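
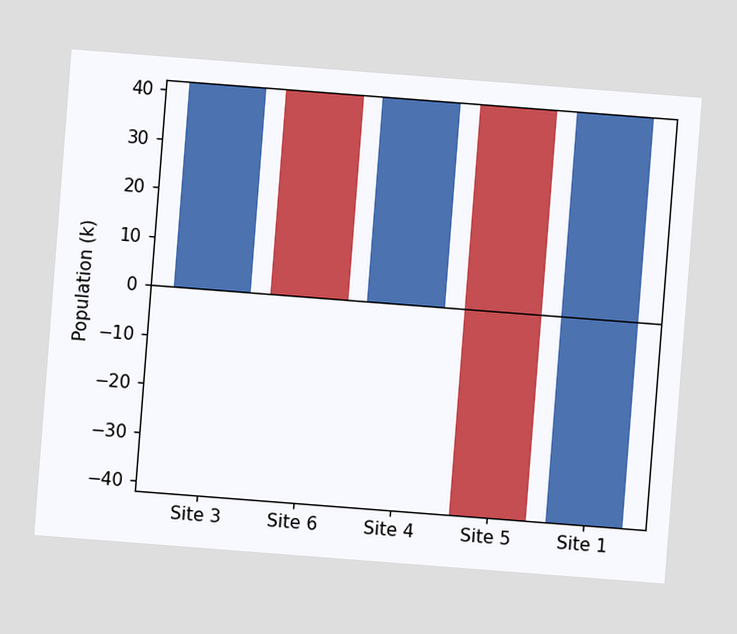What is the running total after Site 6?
The chart is tilted about 4° clockwise. After Site 6 the running total reaches 0k.

0k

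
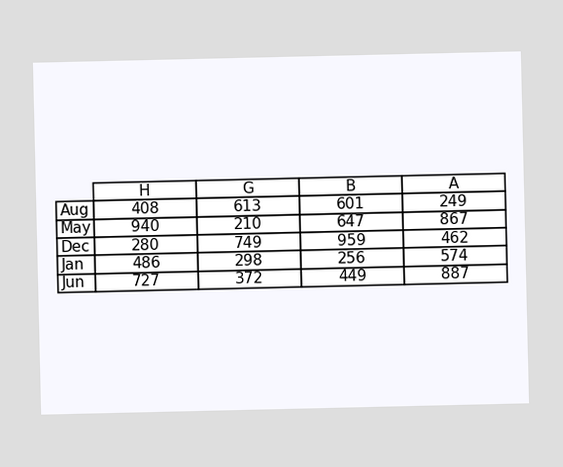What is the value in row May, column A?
867

The (May, A) cell reads 867.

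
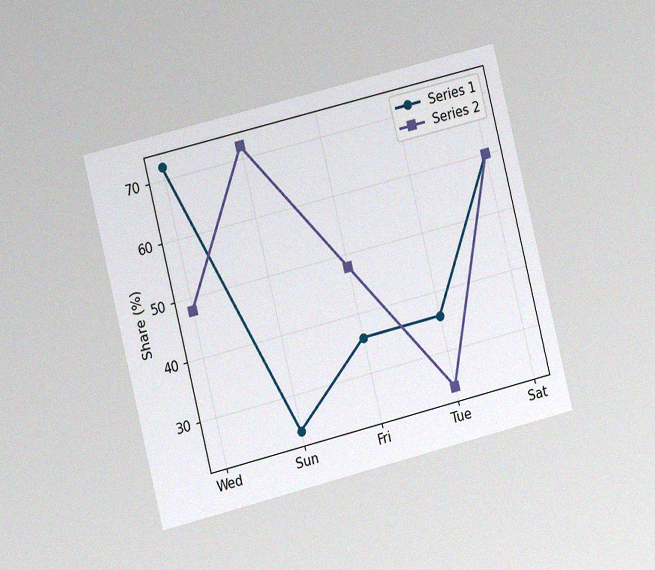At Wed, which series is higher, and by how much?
Series 1, by 24%

The chart is tilted about 14° counter-clockwise and viewed slightly from the left, with some photo noise. At Wed, Series 1 sits above the other line by 24%.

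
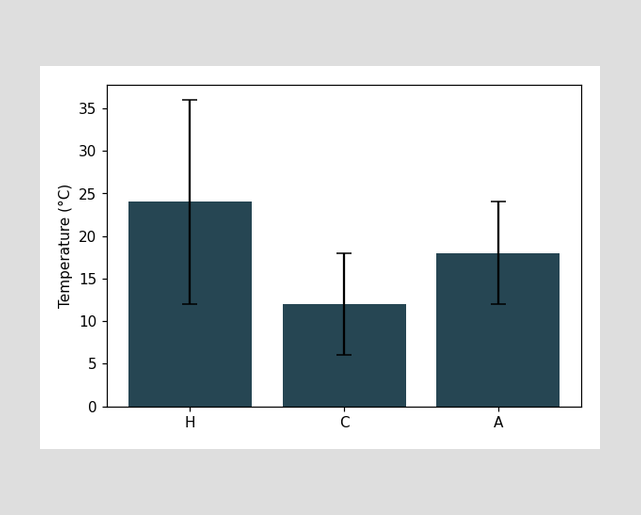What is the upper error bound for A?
The A bar's upper whisker reaches 24°C.

24°C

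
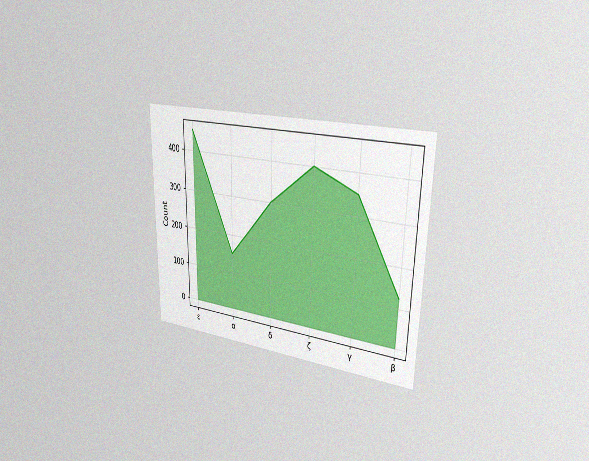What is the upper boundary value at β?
125

The chart is viewed slightly from the right, with some photo noise. At β the upper boundary is at 125.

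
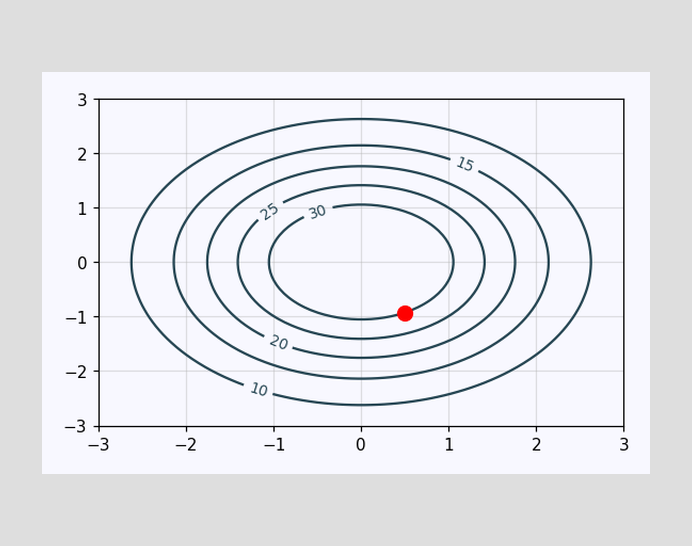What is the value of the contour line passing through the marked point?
The marked point sits on the contour labelled 30.

30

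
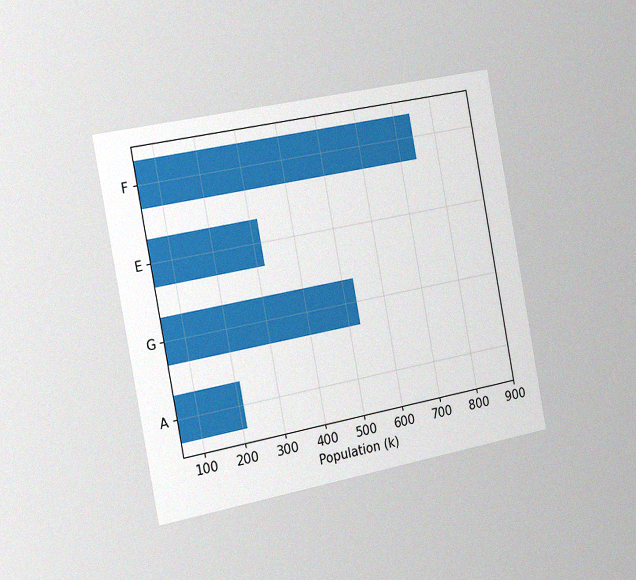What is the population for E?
The chart is tilted about 11° counter-clockwise and viewed slightly from the left, with some photo noise. Reading along the chart's x-axis, the E bar reaches 318k.

318k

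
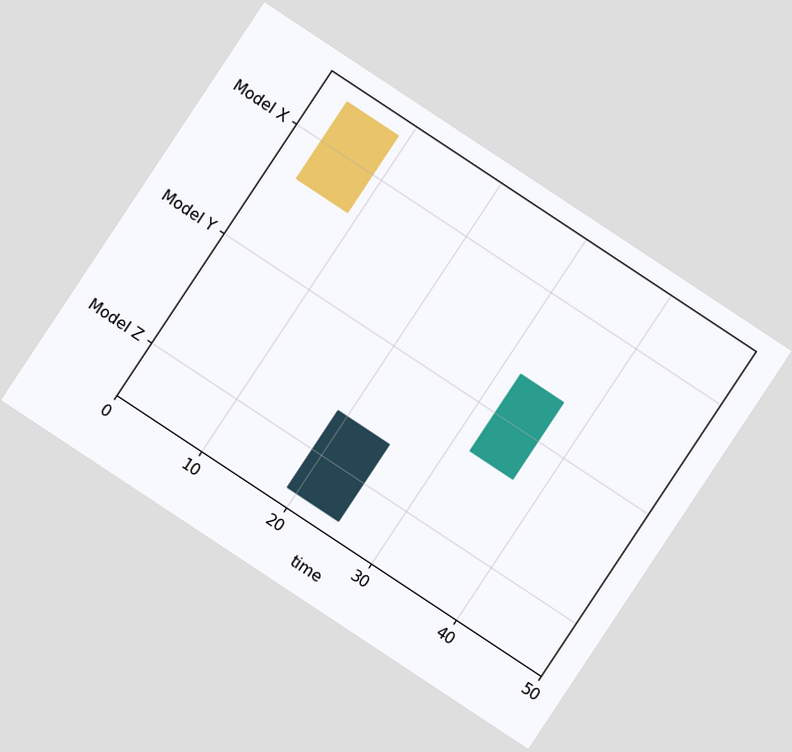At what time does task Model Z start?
The chart is tilted about 33° clockwise. The Model Z bar begins at t=19.

19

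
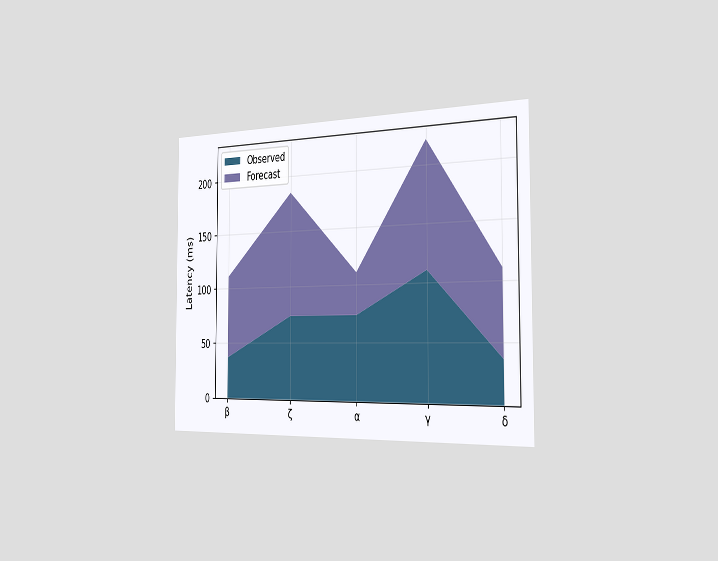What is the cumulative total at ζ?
185ms

The chart is viewed slightly from the right. The stacked total at ζ reaches 185ms.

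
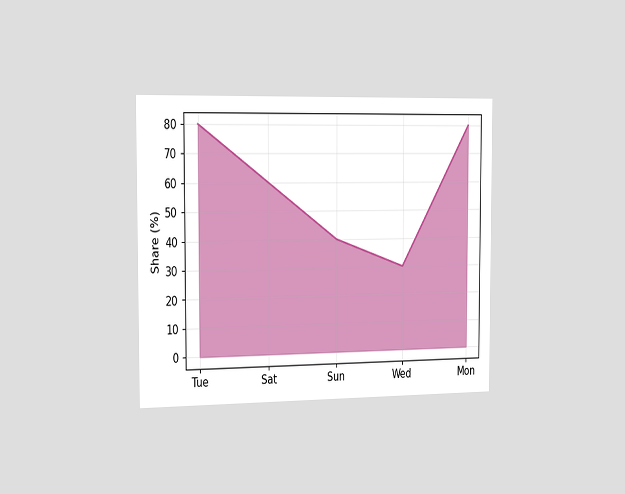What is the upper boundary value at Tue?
The chart is viewed slightly from the left. At Tue the upper boundary is at 80%.

80%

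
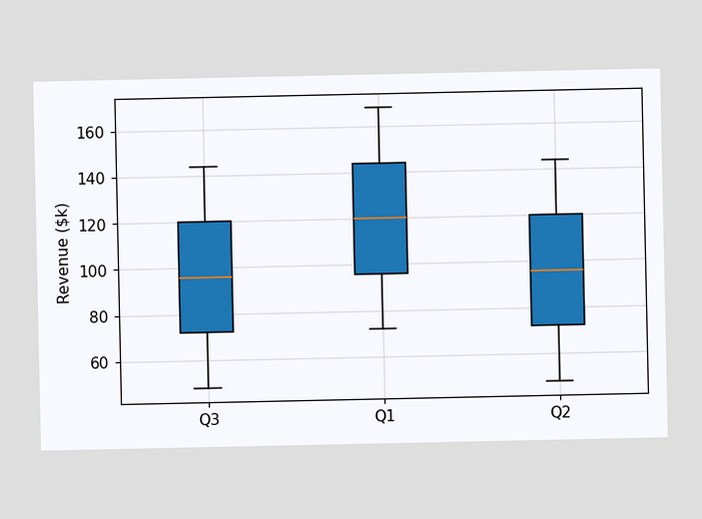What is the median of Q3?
$96k

The median line in the Q3 box sits at $96k.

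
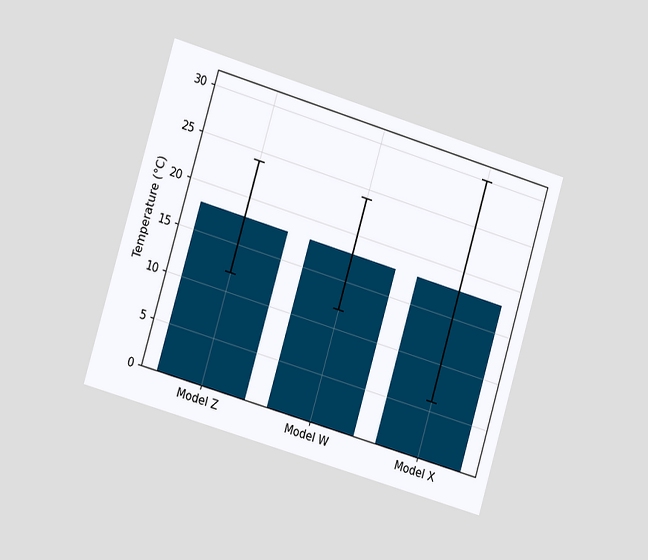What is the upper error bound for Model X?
The chart is tilted about 17° clockwise and viewed slightly from the left. The Model X bar's upper whisker reaches 30°C.

30°C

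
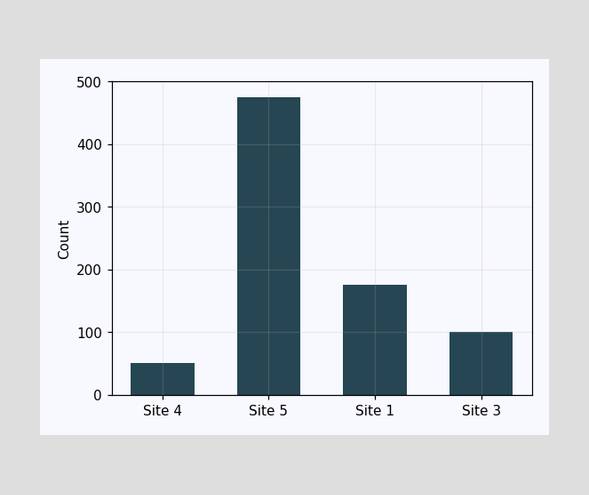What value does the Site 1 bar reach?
Reading along the chart's y-axis, the Site 1 bar reaches 175.

175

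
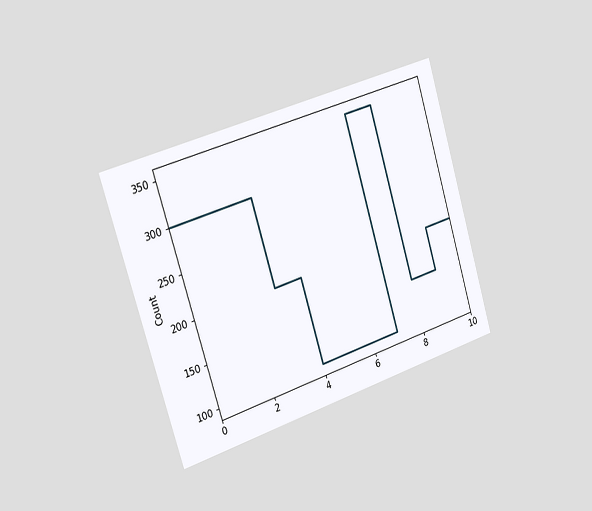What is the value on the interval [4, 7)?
The chart is tilted about 17° counter-clockwise and viewed slightly from the left. On [4, 7) the step sits at 100.

100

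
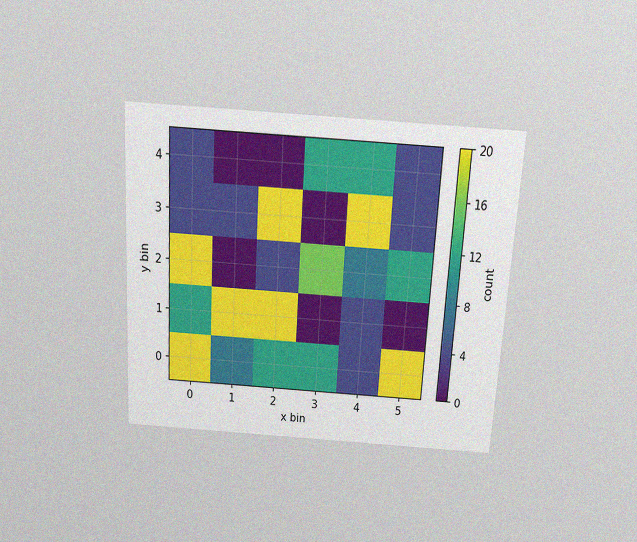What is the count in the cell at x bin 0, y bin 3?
The chart is tilted about 3° clockwise and viewed slightly from above, with some photo noise. Matching the cell (0, 3) against the colorbar gives 4.

4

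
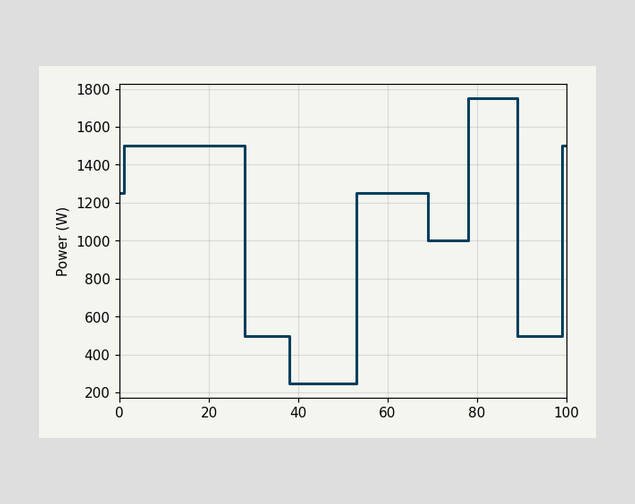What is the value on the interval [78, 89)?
On [78, 89) the step sits at 1750W.

1750W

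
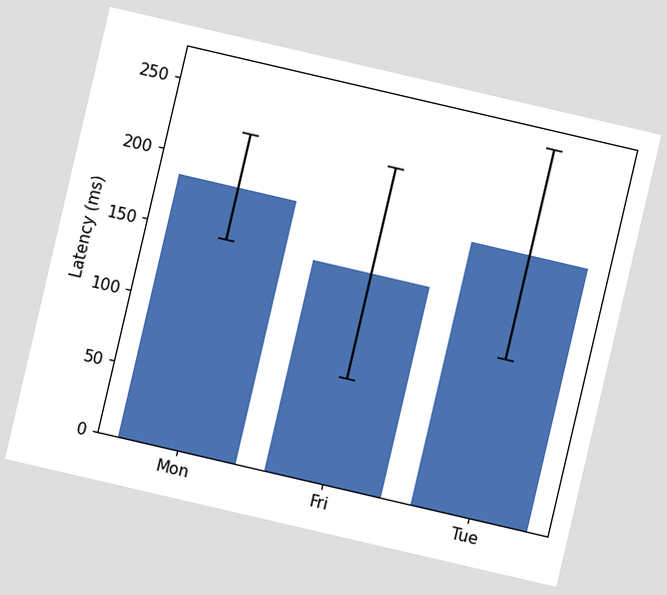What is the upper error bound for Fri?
The chart is tilted about 13° clockwise. The Fri bar's upper whisker reaches 222ms.

222ms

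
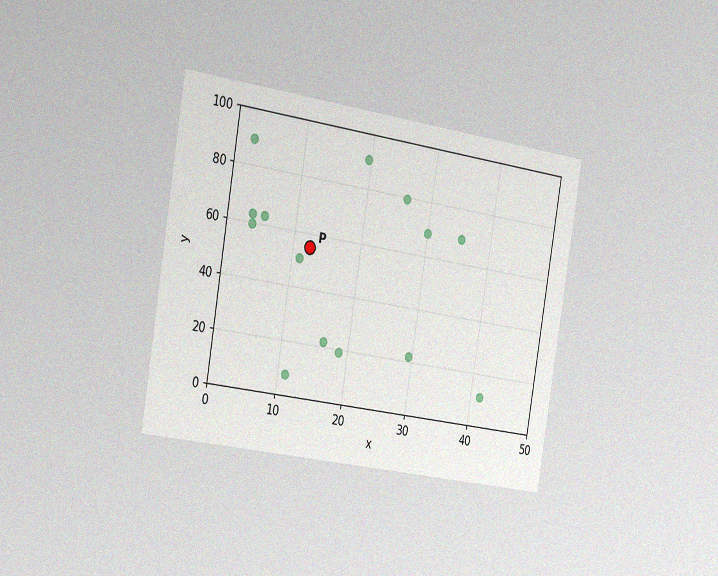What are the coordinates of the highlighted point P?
The chart is tilted about 9° clockwise and viewed slightly from the left, with some photo noise. Following the gridlines from P to each axis, P sits at (12.5, 55).

(12.5, 55)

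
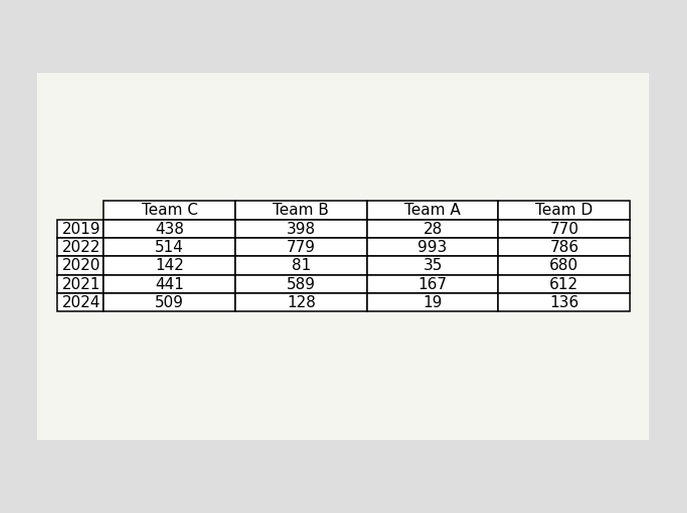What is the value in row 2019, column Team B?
The (2019, Team B) cell reads 398.

398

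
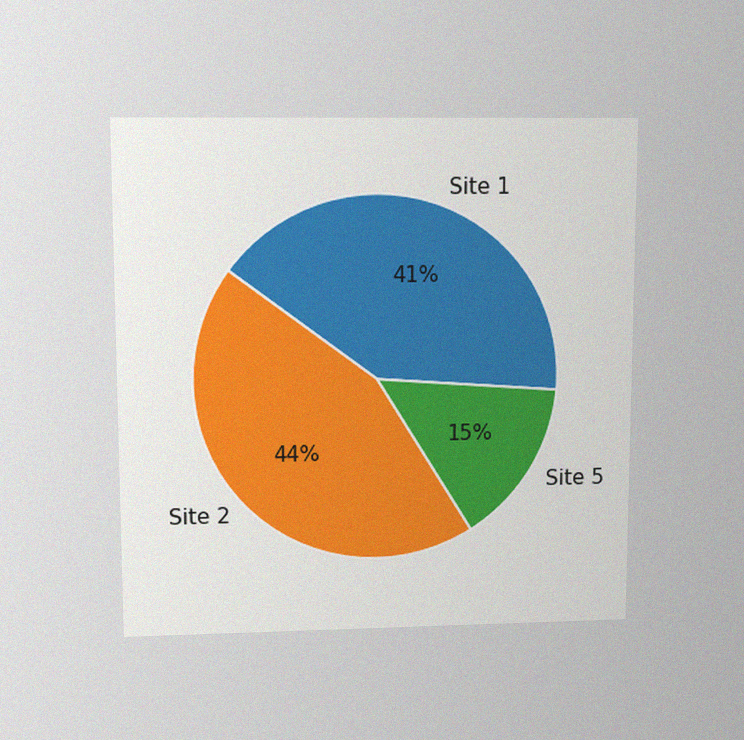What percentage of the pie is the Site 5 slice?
15%

The chart is viewed slightly from above, with some photo noise. The Site 5 slice takes up 15% of the pie.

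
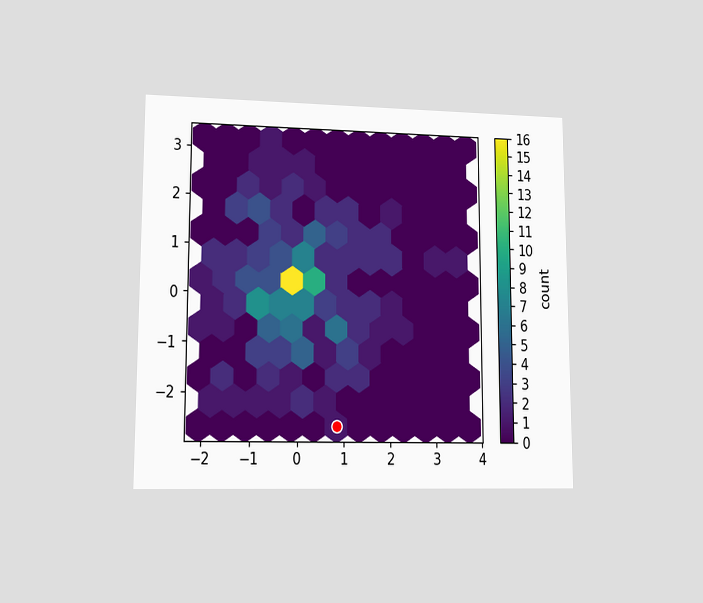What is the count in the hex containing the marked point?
1

The chart is viewed at a slight angle. The marked hex reads 1 on the colorbar.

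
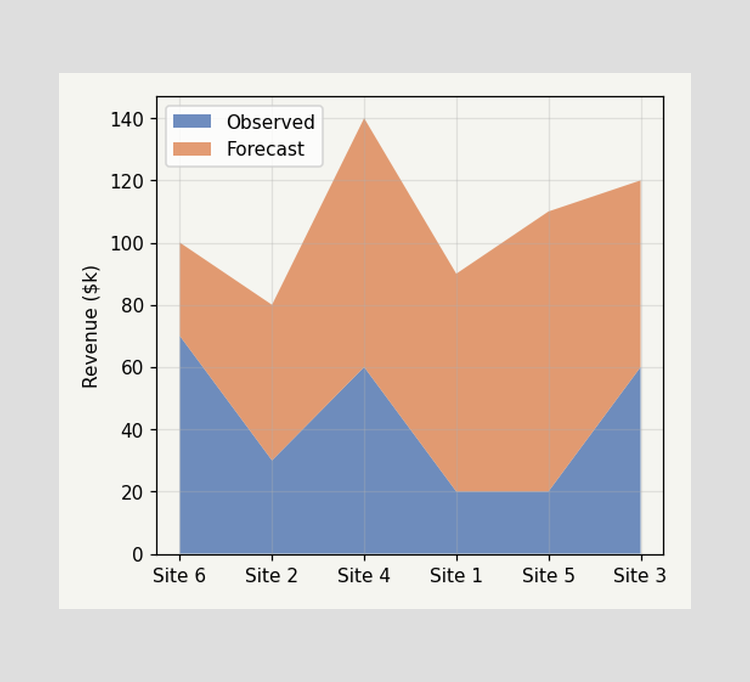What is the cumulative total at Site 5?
The stacked total at Site 5 reaches $110k.

$110k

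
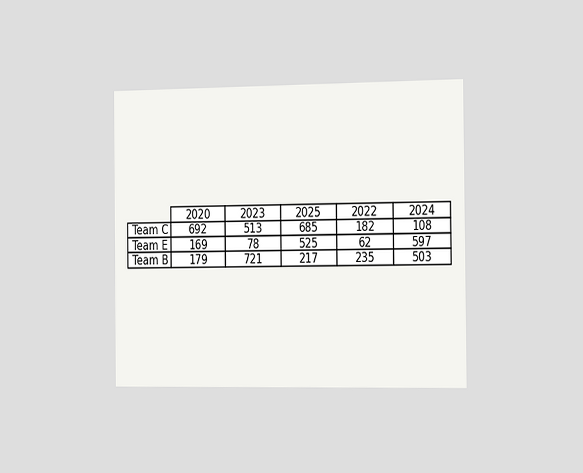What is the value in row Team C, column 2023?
The chart is viewed slightly from the right. The (Team C, 2023) cell reads 513.

513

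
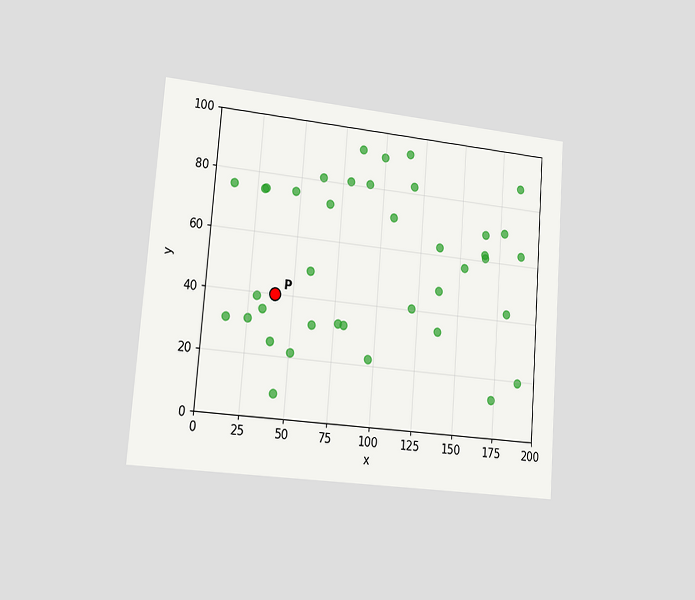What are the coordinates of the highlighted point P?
The chart is tilted about 4° clockwise and viewed slightly from the left. Following the gridlines from P to each axis, P sits at (40, 40).

(40, 40)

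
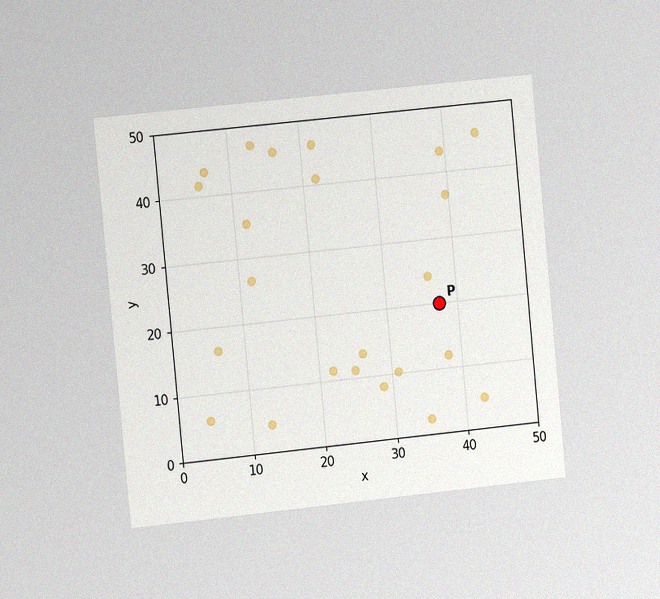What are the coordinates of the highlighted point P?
The chart is tilted about 6° counter-clockwise and viewed slightly from the left, with some photo noise. Following the gridlines from P to each axis, P sits at (37.5, 20).

(37.5, 20)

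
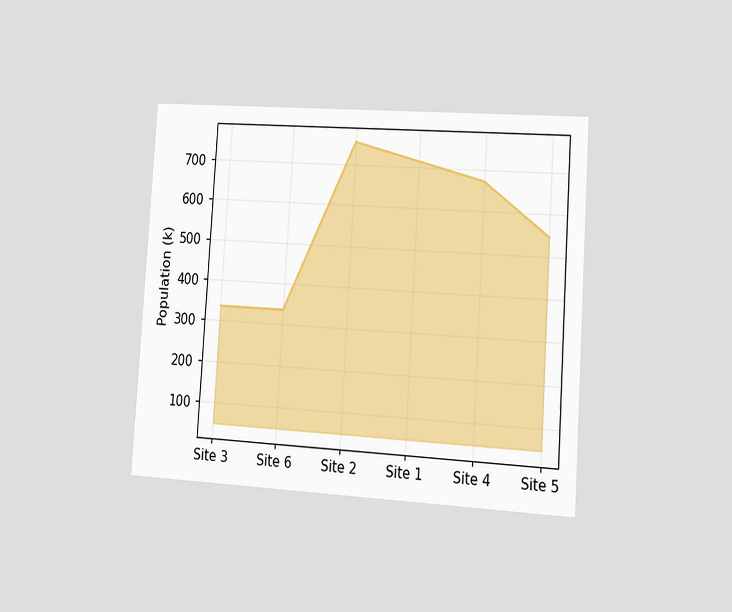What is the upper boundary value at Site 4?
The chart is tilted about 4° clockwise and viewed slightly from the right. At Site 4 the upper boundary is at 672k.

672k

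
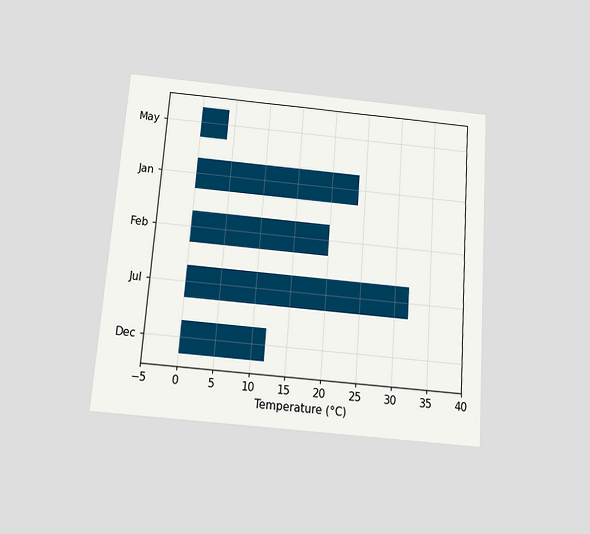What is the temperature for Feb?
20°C

The chart is tilted about 4° clockwise and viewed slightly from below. Reading along the chart's x-axis, the Feb bar reaches 20°C.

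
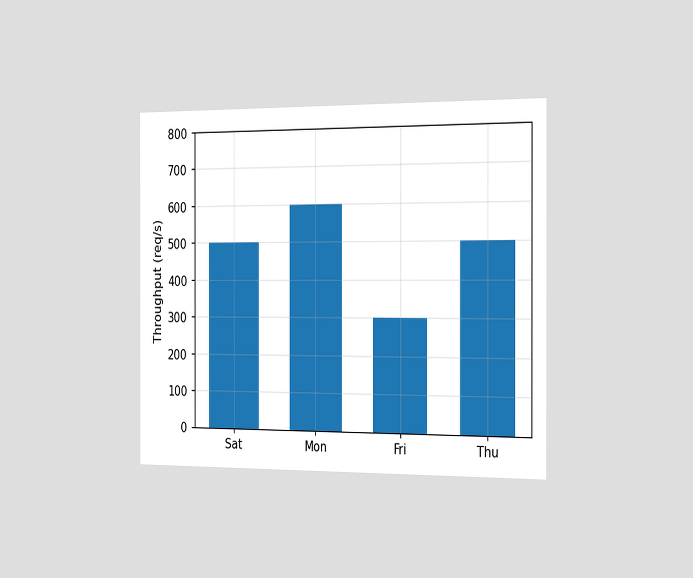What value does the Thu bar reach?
The chart is viewed slightly from the right. Reading along the chart's y-axis, the Thu bar reaches 500req/s.

500req/s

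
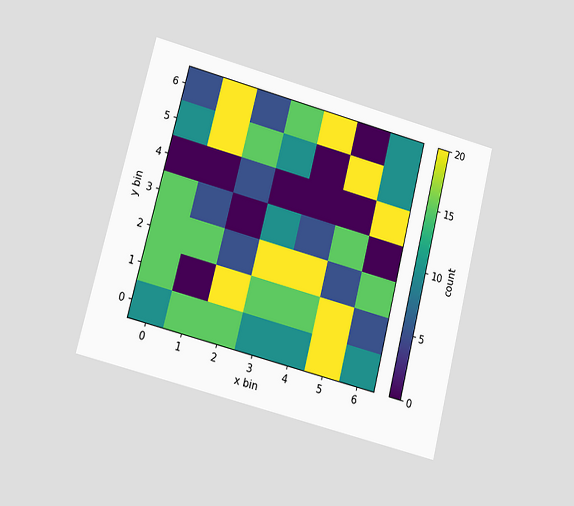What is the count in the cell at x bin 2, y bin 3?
0

The chart is tilted about 14° clockwise and viewed at a slight angle. Matching the cell (2, 3) against the colorbar gives 0.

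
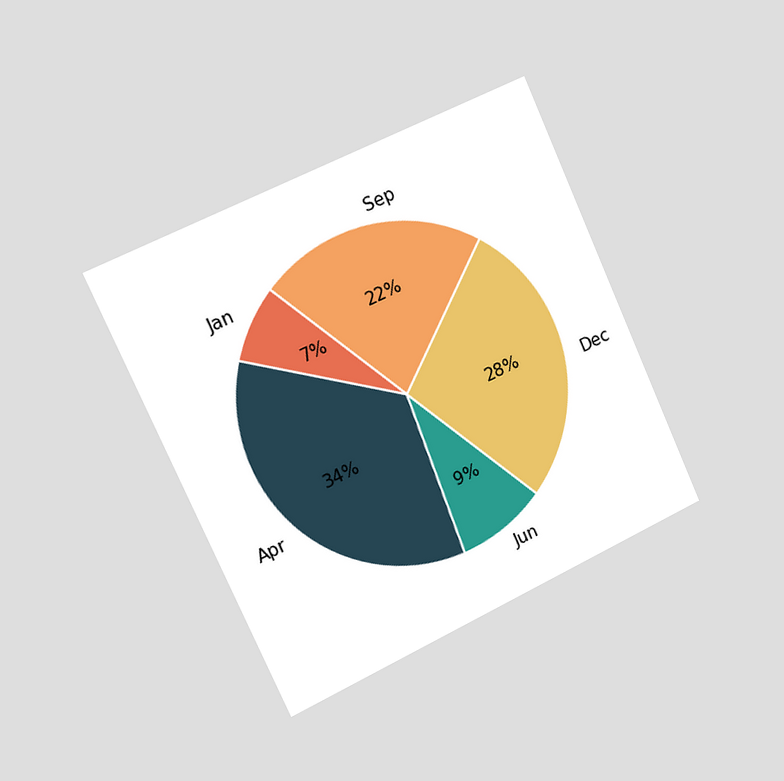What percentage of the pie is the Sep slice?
22%

The chart is tilted about 24° counter-clockwise and viewed slightly from the left. The Sep slice takes up 22% of the pie.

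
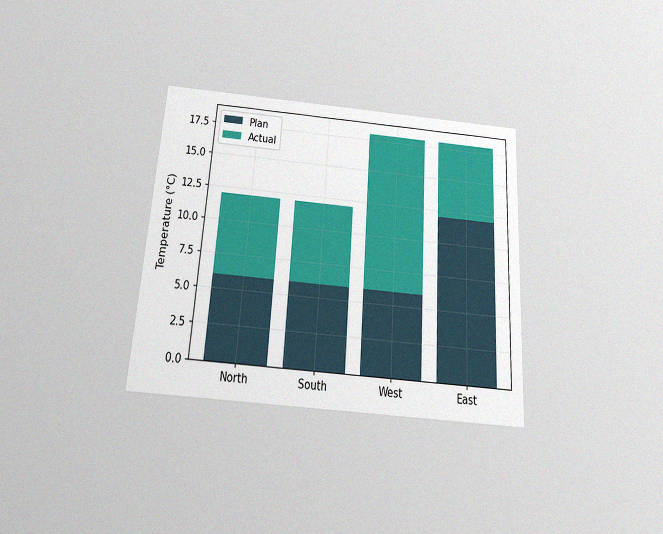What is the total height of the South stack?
The chart is tilted about 4° clockwise and viewed slightly from below, with some photo noise. The South stack's top reaches 12°C on the y-axis.

12°C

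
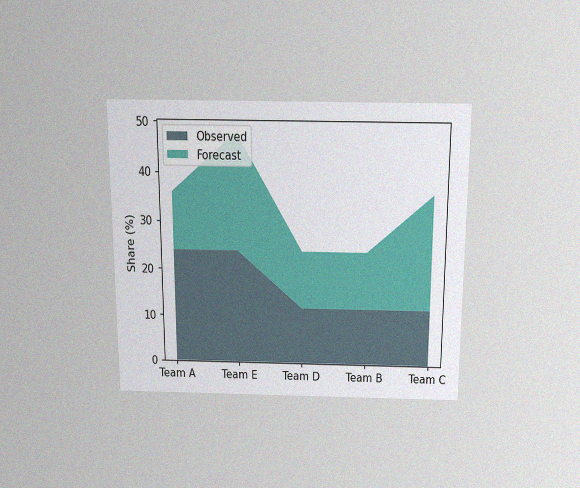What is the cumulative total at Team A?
The chart is viewed slightly from above, with some photo noise. The stacked total at Team A reaches 36%.

36%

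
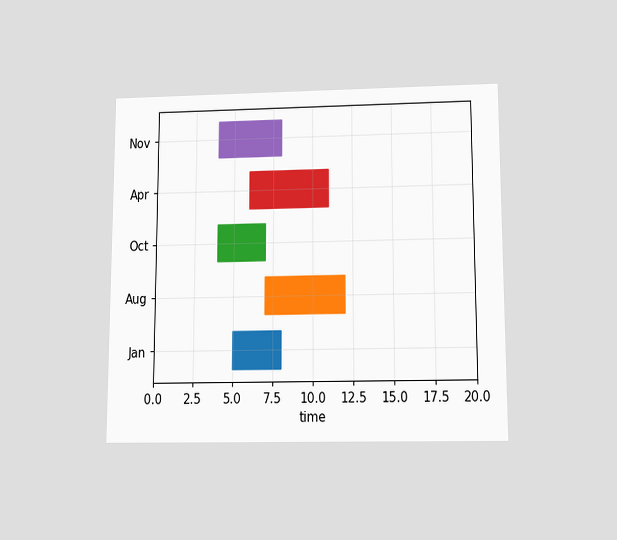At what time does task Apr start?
The chart is viewed slightly from below. The Apr bar begins at t=6.

6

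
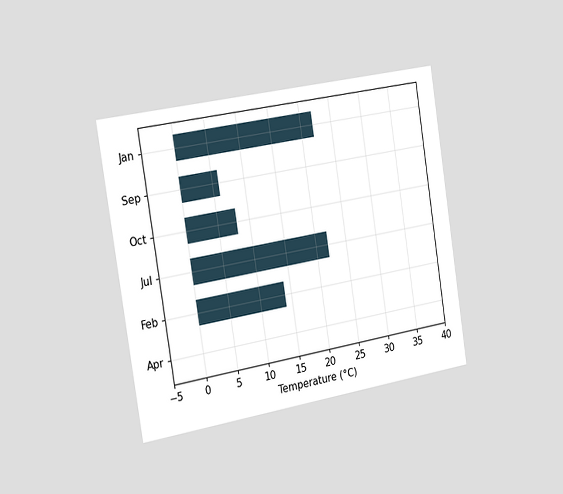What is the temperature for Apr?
0°C

The chart is tilted about 9° counter-clockwise and viewed slightly from the left. Reading along the chart's x-axis, the Apr bar reaches 0°C.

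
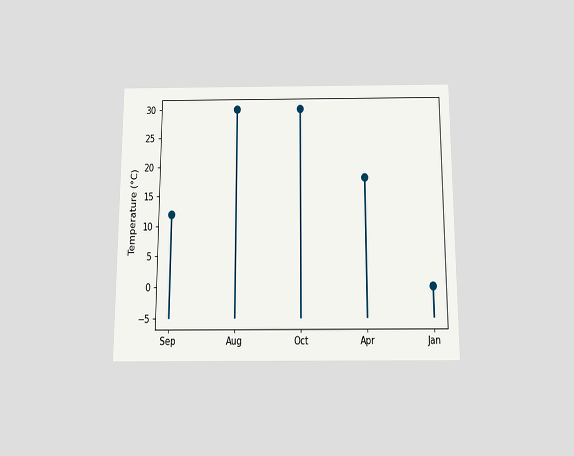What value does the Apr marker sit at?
The chart is viewed slightly from below. The Apr marker sits at 18°C.

18°C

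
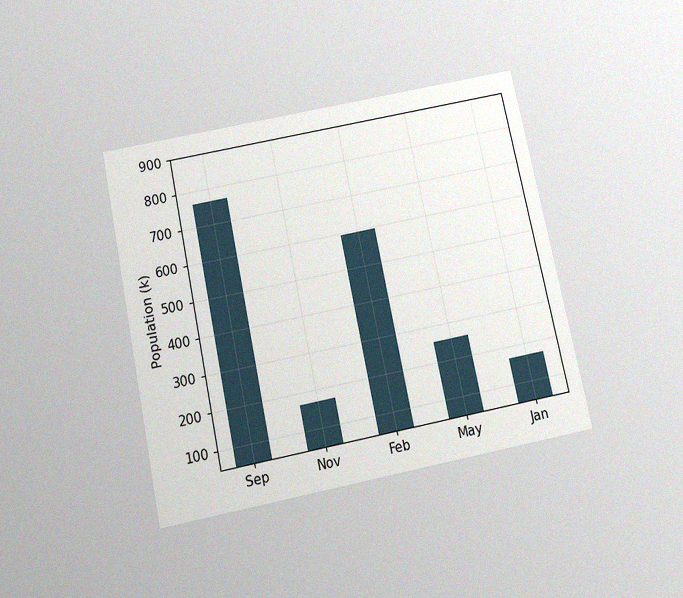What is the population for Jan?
The chart is tilted about 12° counter-clockwise and viewed slightly from below, with some photo noise. Reading along the chart's y-axis, the Jan bar reaches 170k.

170k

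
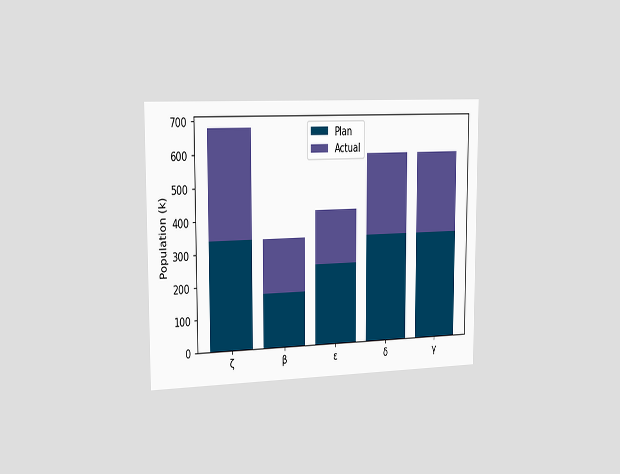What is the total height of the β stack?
The chart is viewed slightly from the left. The β stack's top reaches 340k on the y-axis.

340k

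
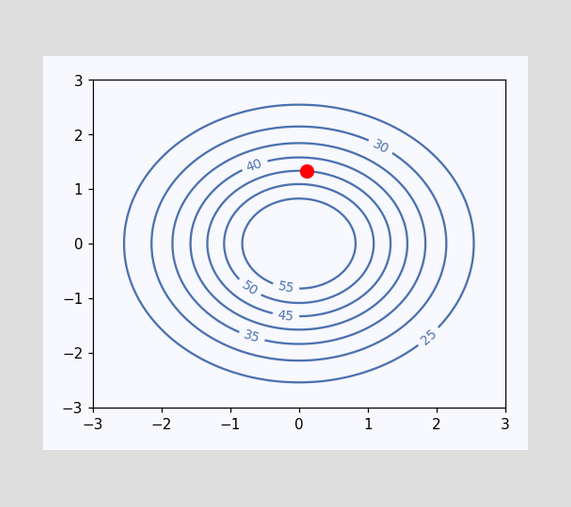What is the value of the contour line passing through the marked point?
45

The marked point sits on the contour labelled 45.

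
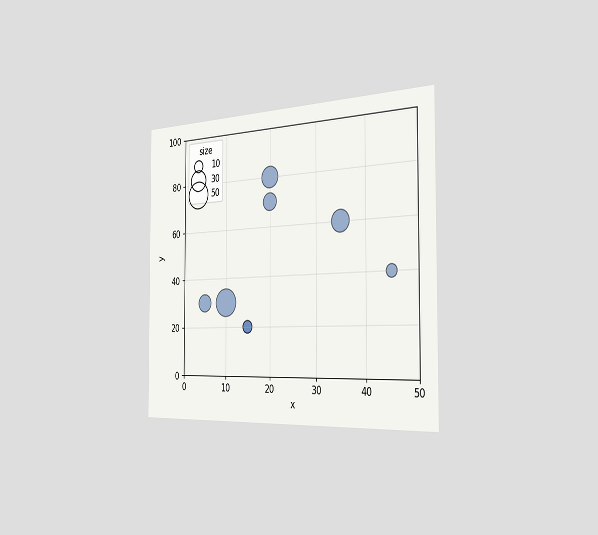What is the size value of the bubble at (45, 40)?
10

The chart is viewed slightly from the right. Matching the bubble at (45, 40) against the size legend gives 10.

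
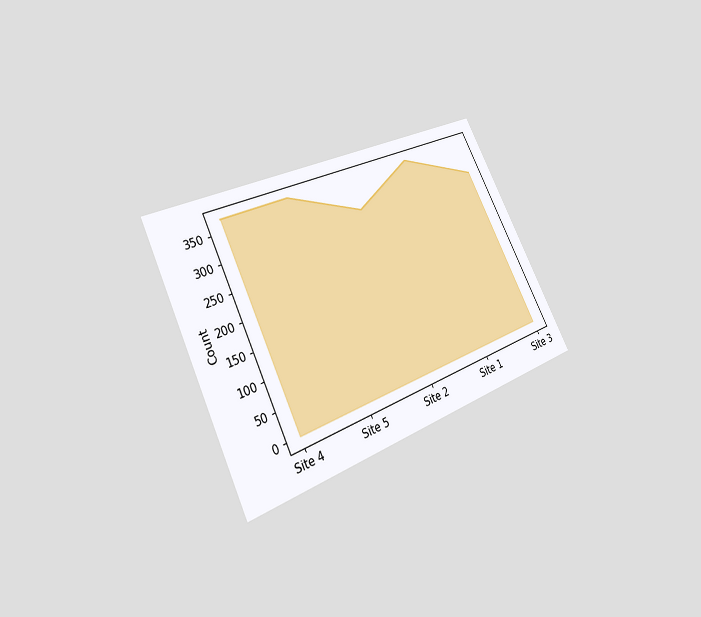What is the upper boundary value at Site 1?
The chart is tilted about 26° counter-clockwise and viewed at a slight angle. At Site 1 the upper boundary is at 372.

372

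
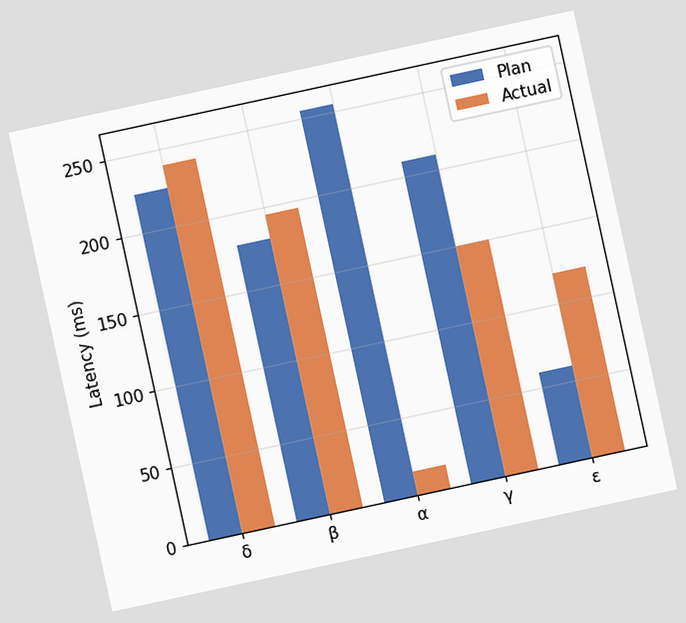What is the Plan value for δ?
225ms

The chart is tilted about 12° counter-clockwise. The Plan bar at δ reaches 225ms on the y-axis.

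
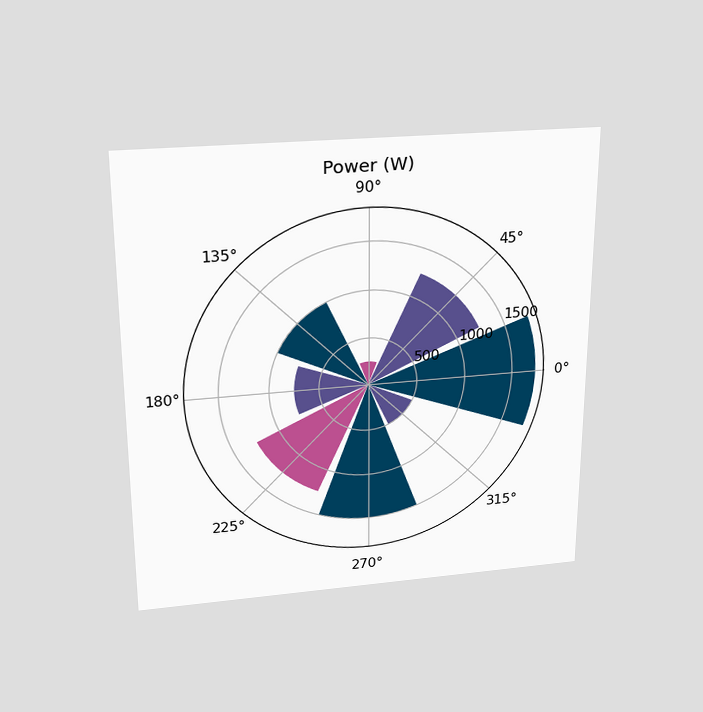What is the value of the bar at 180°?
750W

The chart is viewed slightly from above. The bar at 180° reaches 750W on the radial axis.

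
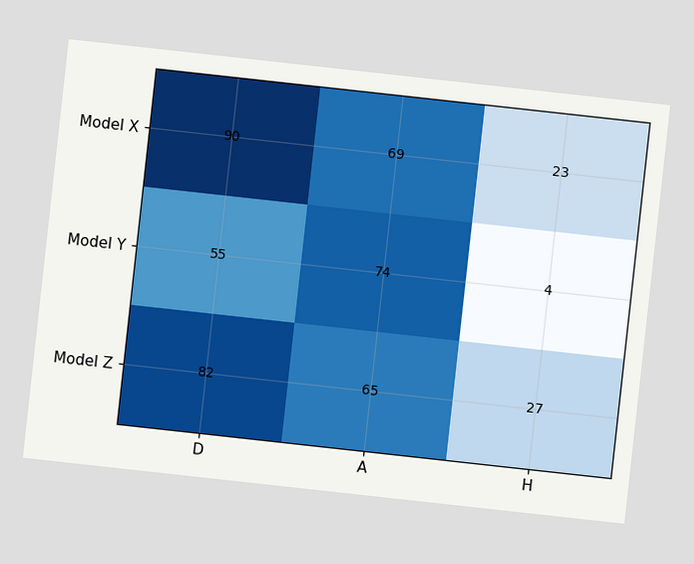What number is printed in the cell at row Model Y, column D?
The chart is tilted about 6° clockwise. The (Model Y, D) cell reads 55.

55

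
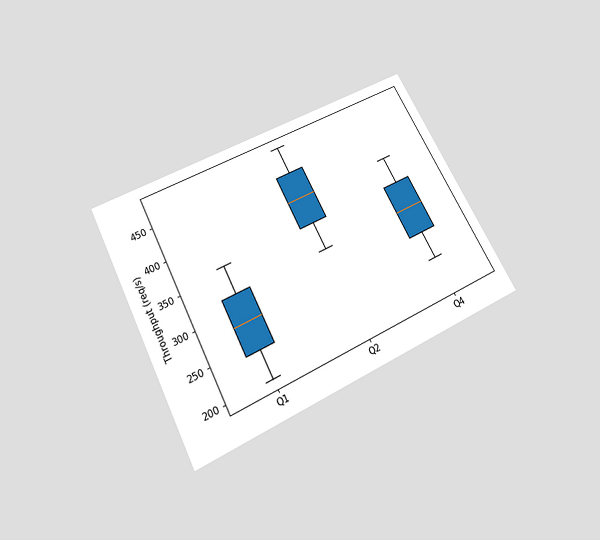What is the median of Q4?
The chart is tilted about 27° counter-clockwise and viewed slightly from below. The median line in the Q4 box sits at 320req/s.

320req/s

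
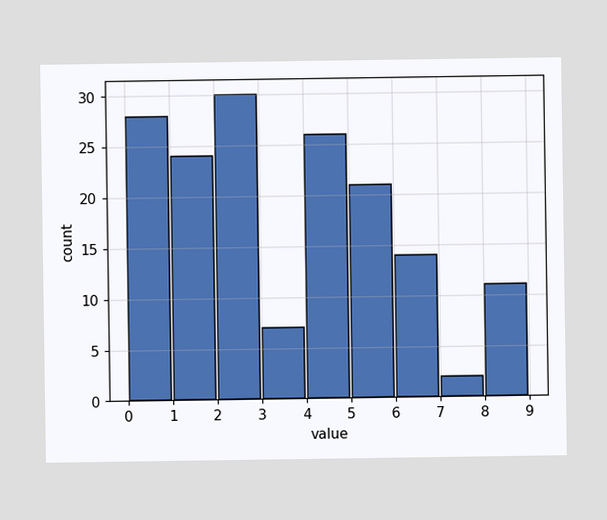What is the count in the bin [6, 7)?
14

The [6, 7) bin has height 14.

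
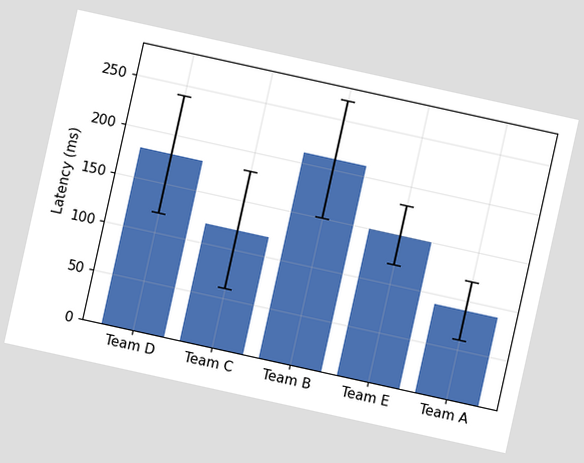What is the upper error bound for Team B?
270ms

The chart is tilted about 12° clockwise. The Team B bar's upper whisker reaches 270ms.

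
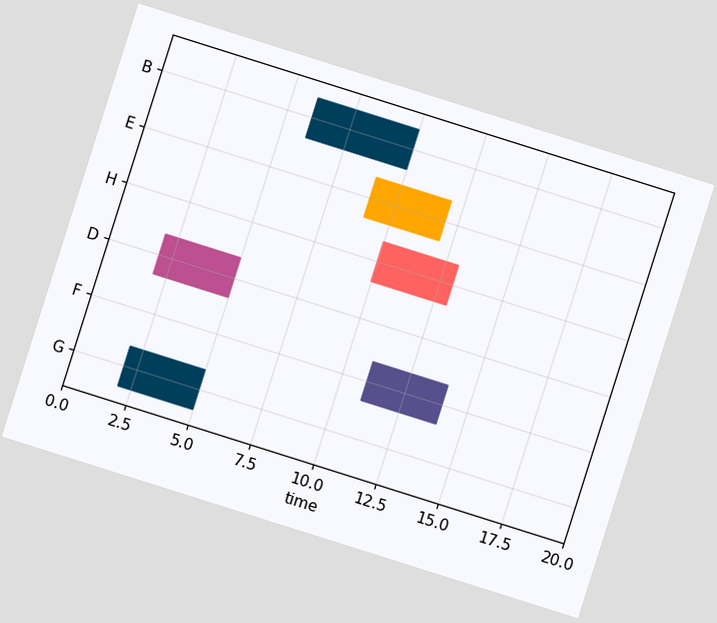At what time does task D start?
2

The chart is tilted about 18° clockwise. The D bar begins at t=2.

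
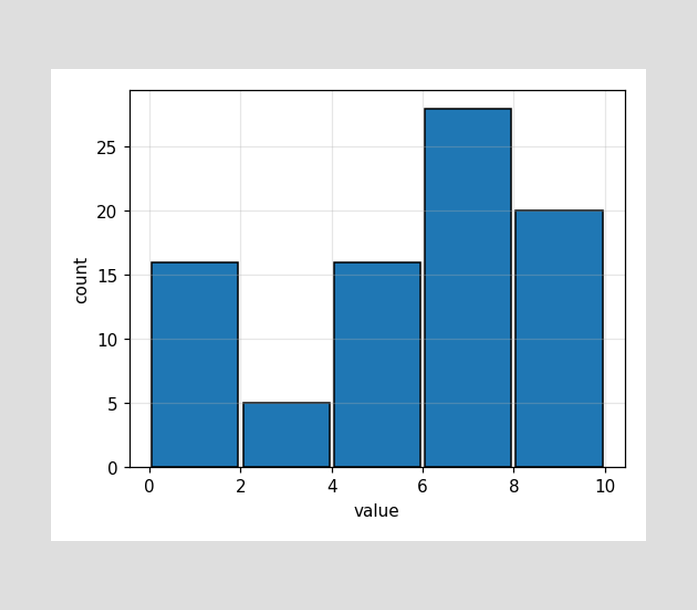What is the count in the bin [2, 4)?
The [2, 4) bin has height 5.

5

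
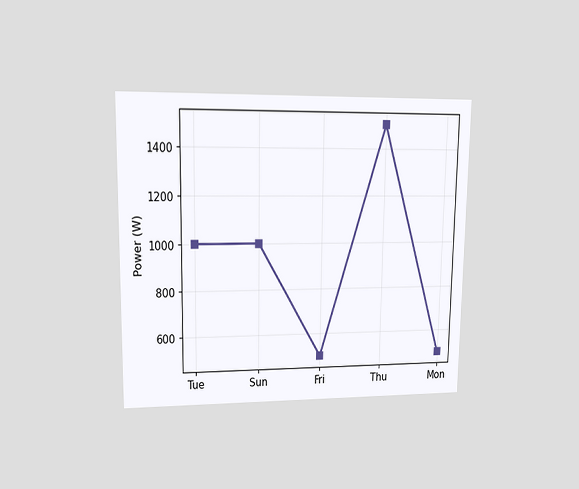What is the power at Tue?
The chart is viewed at a slight angle. At Tue, the line is at 1000W.

1000W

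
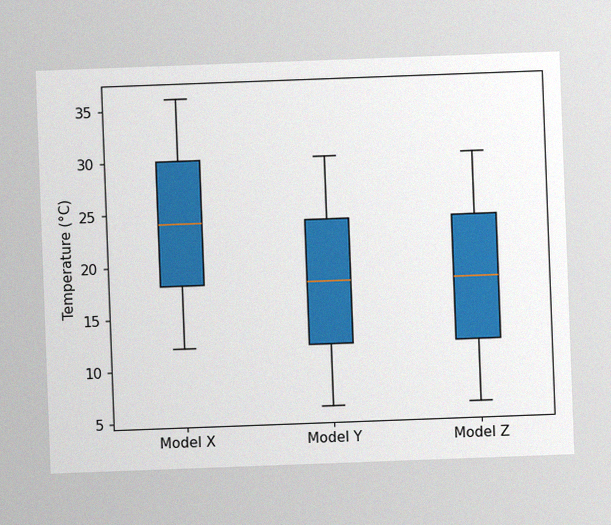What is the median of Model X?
The chart is tilted about 2° counter-clockwise, with some photo noise. The median line in the Model X box sits at 24°C.

24°C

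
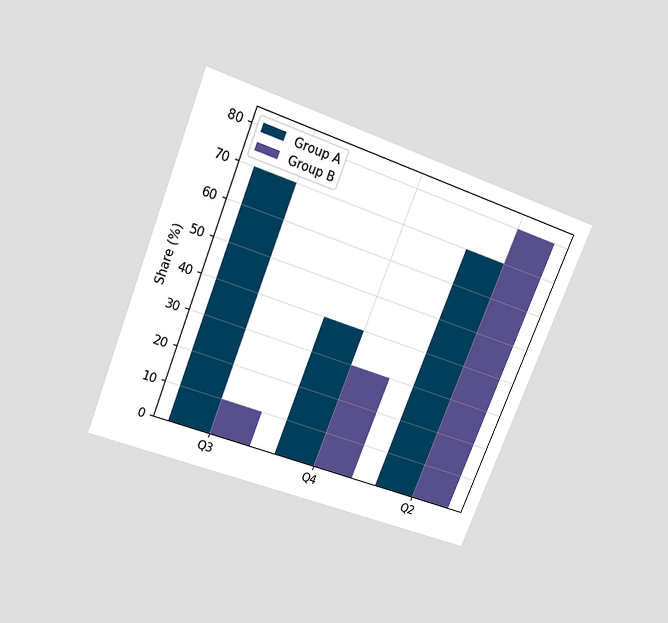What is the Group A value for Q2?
70%

The chart is tilted about 21° clockwise and viewed slightly from above. The Group A bar at Q2 reaches 70% on the y-axis.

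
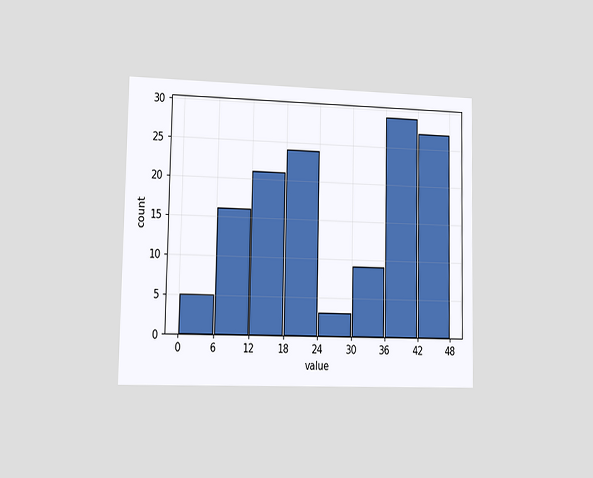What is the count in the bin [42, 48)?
The chart is viewed at a slight angle. The [42, 48) bin has height 27.

27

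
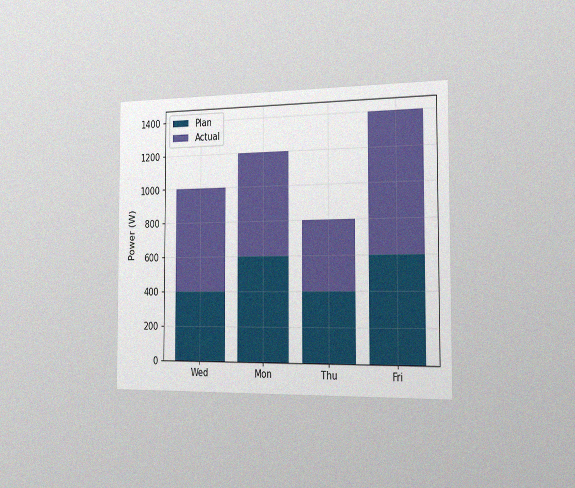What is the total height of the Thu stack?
800W

The chart is viewed slightly from the right, with some photo noise. The Thu stack's top reaches 800W on the y-axis.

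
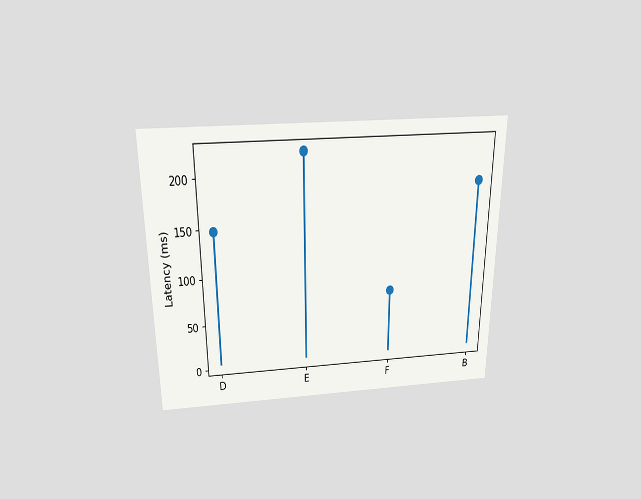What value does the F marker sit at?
The chart is viewed slightly from above. The F marker sits at 74ms.

74ms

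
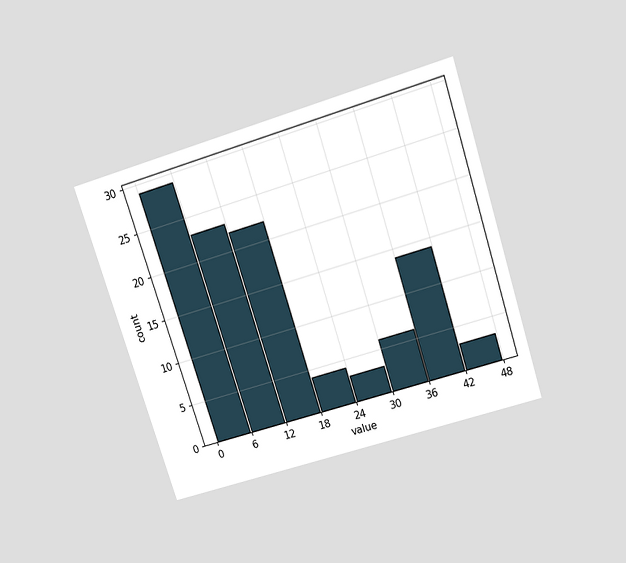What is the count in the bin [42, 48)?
3

The chart is tilted about 18° counter-clockwise and viewed slightly from above. The [42, 48) bin has height 3.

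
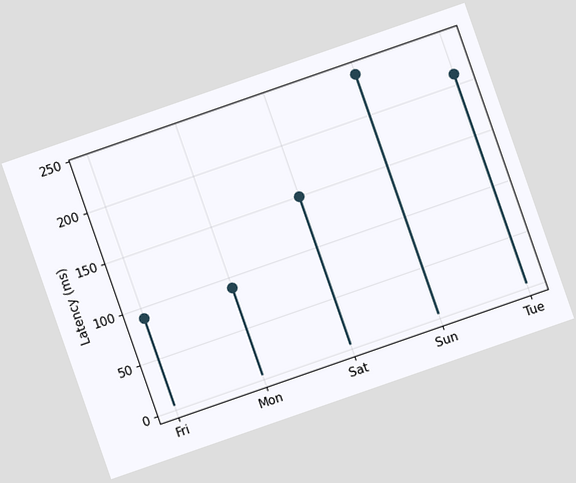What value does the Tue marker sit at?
The chart is tilted about 19° counter-clockwise. The Tue marker sits at 210ms.

210ms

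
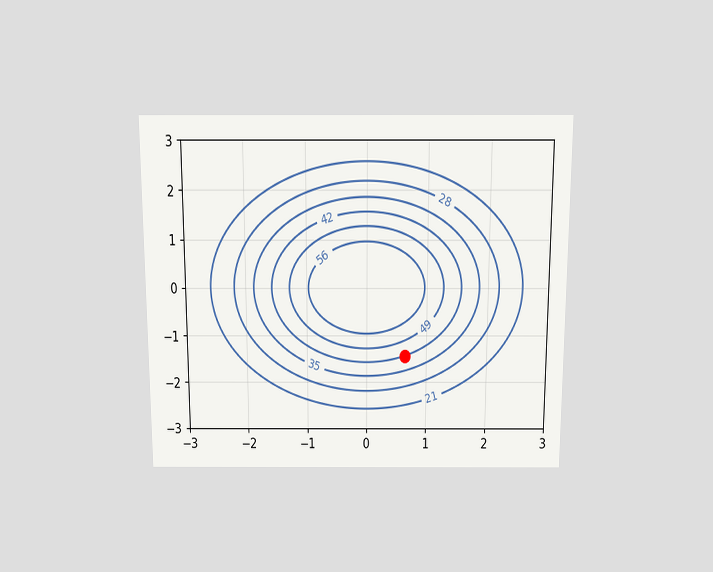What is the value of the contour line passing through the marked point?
42

The chart is viewed slightly from above. The marked point sits on the contour labelled 42.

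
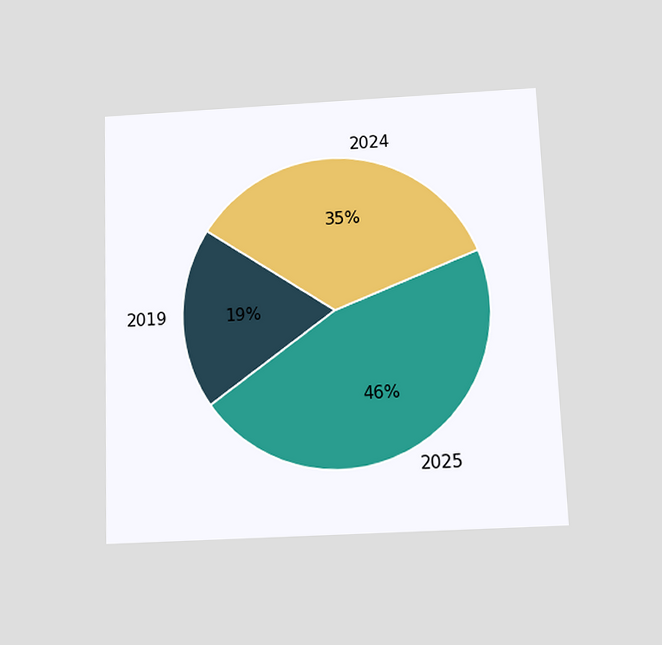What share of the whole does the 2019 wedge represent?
The chart is tilted about 2° counter-clockwise and viewed slightly from below. The 2019 slice takes up 19% of the pie.

19%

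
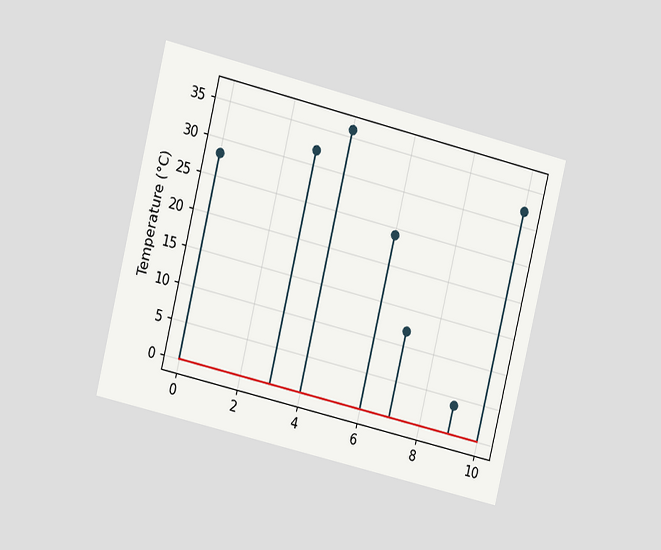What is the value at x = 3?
The chart is tilted about 14° clockwise and viewed at a slight angle. The stem at x=3 reaches 32°C.

32°C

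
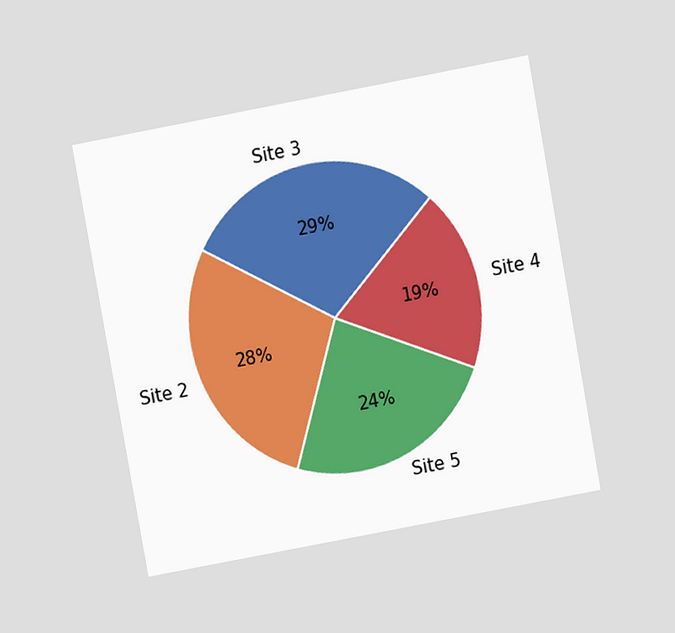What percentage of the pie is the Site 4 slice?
The chart is tilted about 10° counter-clockwise and viewed at a slight angle. The Site 4 slice takes up 19% of the pie.

19%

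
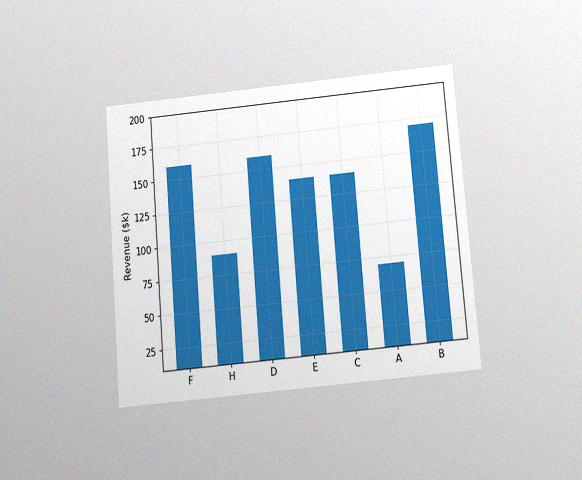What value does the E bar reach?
$140k

The chart is tilted about 5° counter-clockwise and viewed slightly from below, with some photo noise. Reading along the chart's y-axis, the E bar reaches $140k.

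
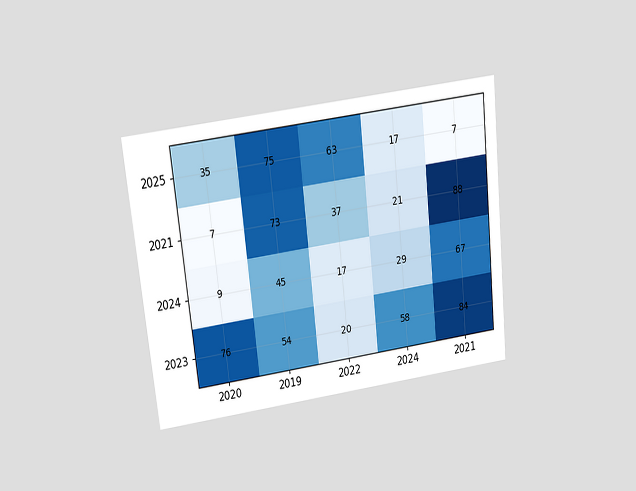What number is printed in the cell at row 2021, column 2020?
The chart is tilted about 6° counter-clockwise and viewed slightly from above. The (2021, 2020) cell reads 7.

7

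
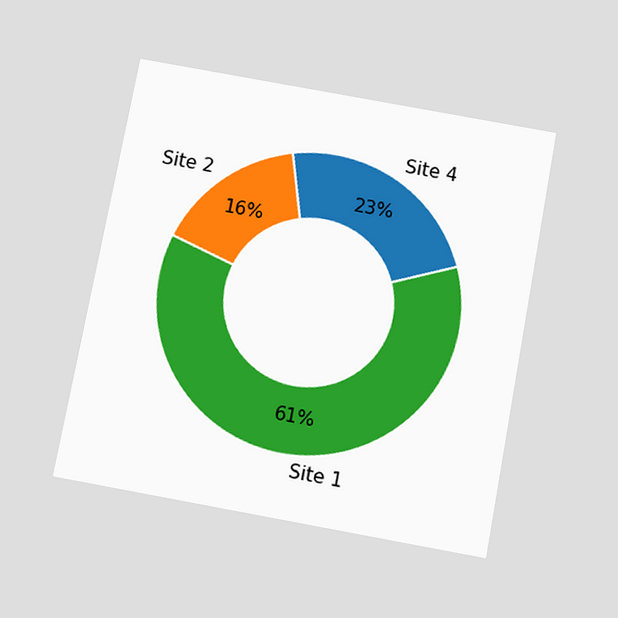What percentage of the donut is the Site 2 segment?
The chart is tilted about 11° clockwise and viewed slightly from below. The Site 2 segment takes up 16% of the ring.

16%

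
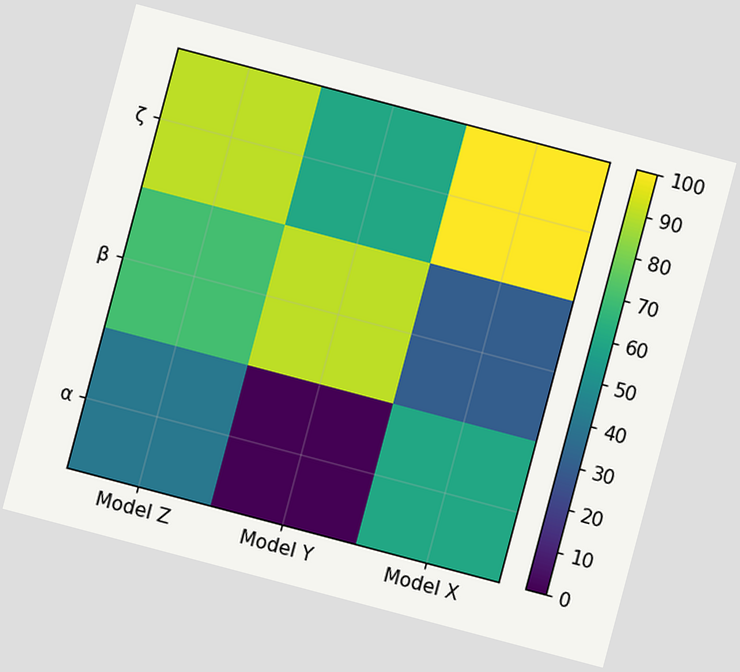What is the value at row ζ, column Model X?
The chart is tilted about 15° clockwise. Matching cell (ζ, Model X) against the colorbar gives 100.

100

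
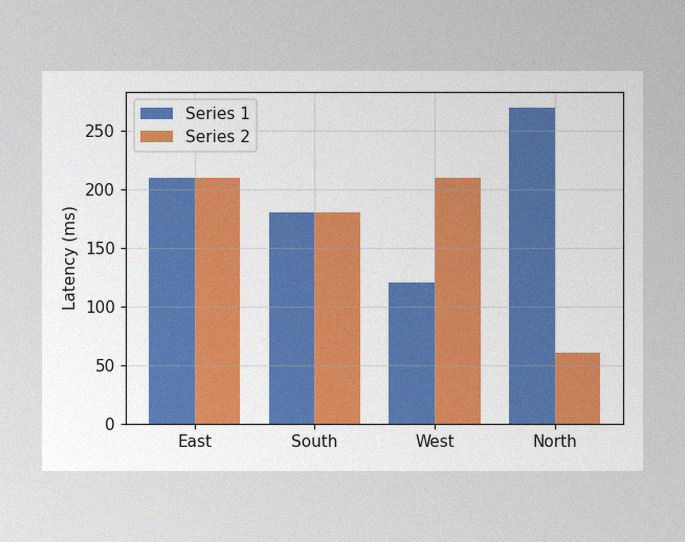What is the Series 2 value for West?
The image has some photo noise and uneven lighting. The Series 2 bar at West reaches 210ms on the y-axis.

210ms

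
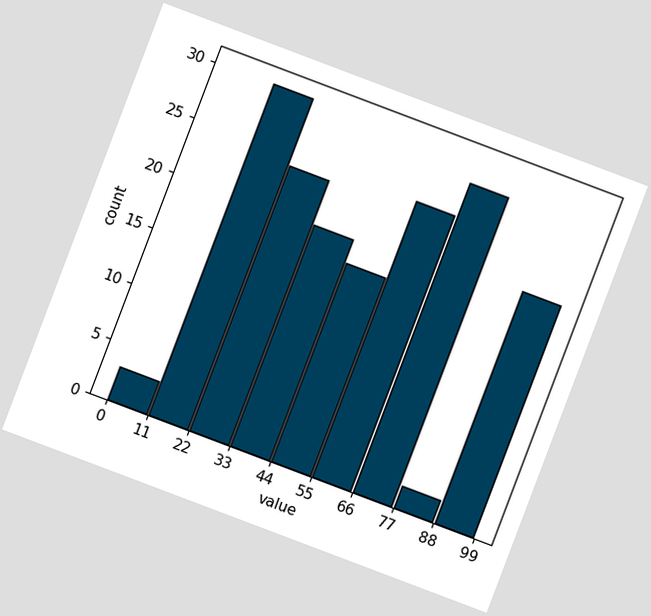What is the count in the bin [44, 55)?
The chart is tilted about 21° clockwise. The [44, 55) bin has height 18.

18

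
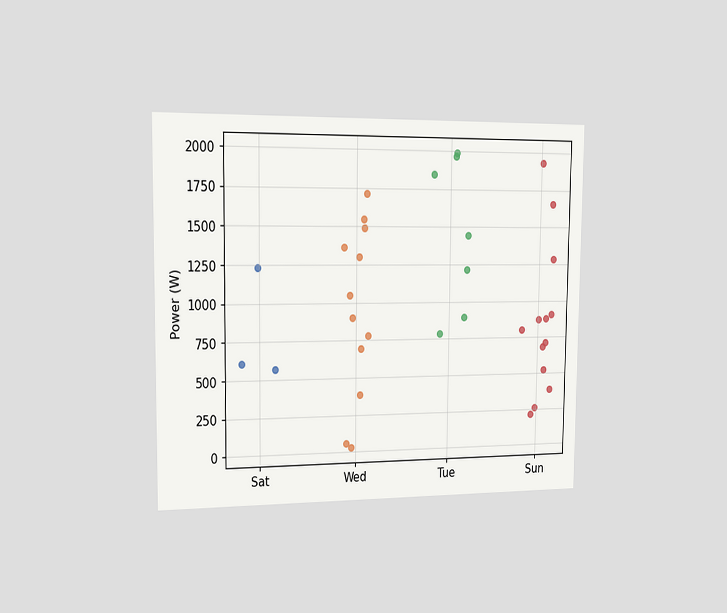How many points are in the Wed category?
12

The chart is viewed slightly from the left. Counting the markers in the Wed column gives 12.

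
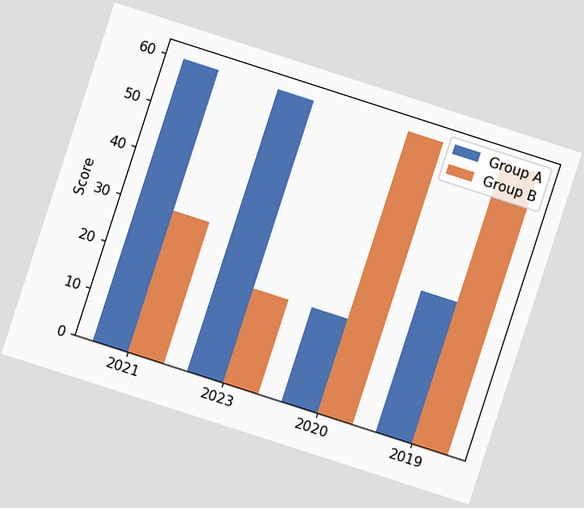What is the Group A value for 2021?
60

The chart is tilted about 18° clockwise. The Group A bar at 2021 reaches 60 on the y-axis.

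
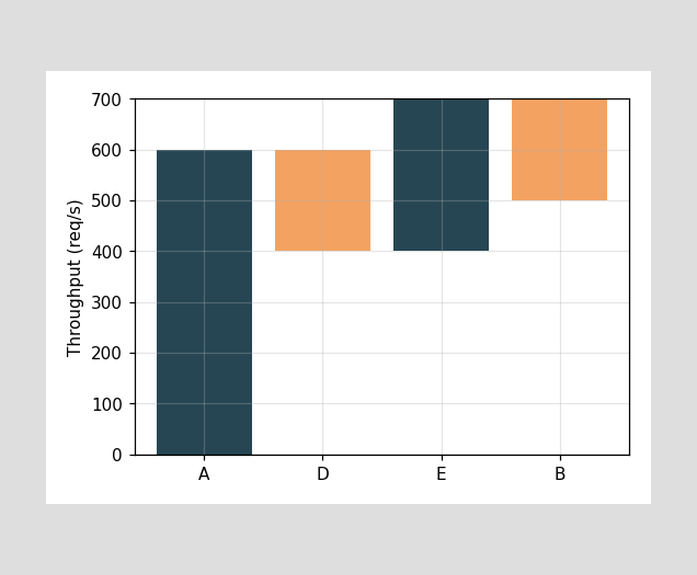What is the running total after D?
400req/s

After D the running total reaches 400req/s.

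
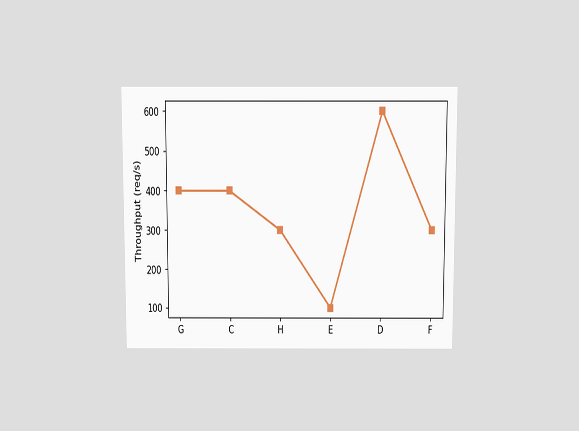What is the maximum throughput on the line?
600req/s

The chart is viewed slightly from above. The highest point is at D, and reading across to the y-axis gives 600req/s.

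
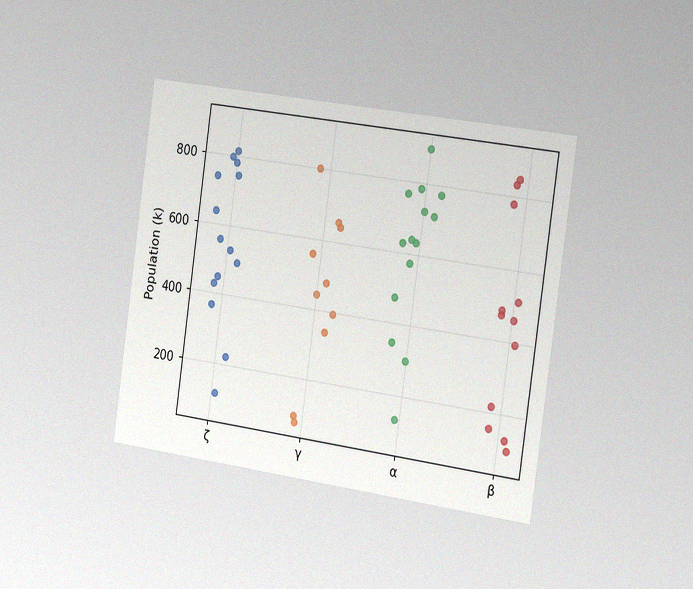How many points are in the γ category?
10

The chart is tilted about 8° clockwise and viewed slightly from the right, with some photo noise. Counting the markers in the γ column gives 10.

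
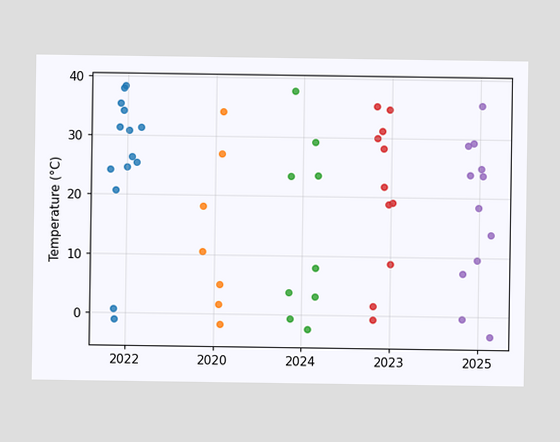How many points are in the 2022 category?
14

Counting the markers in the 2022 column gives 14.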